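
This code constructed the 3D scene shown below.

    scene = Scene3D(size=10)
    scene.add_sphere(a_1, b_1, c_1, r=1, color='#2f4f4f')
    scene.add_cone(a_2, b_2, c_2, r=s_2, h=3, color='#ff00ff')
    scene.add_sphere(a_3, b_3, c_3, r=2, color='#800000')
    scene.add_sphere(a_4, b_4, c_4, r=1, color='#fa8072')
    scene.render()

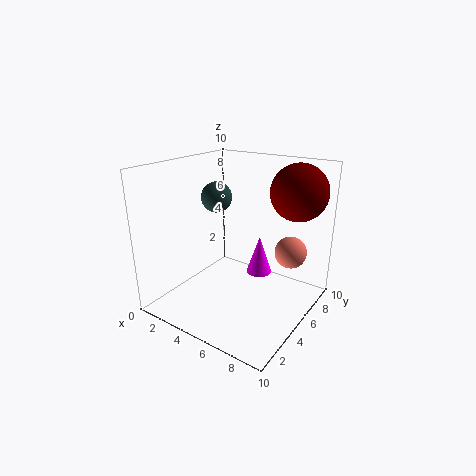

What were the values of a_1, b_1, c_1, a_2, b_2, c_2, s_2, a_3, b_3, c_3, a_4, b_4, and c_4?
a_1 = 4
b_1 = 4
c_1 = 8
a_2 = 5
b_2 = 8
c_2 = 1
s_2 = 1
a_3 = 8
b_3 = 8
c_3 = 8
a_4 = 9
b_4 = 5
c_4 = 5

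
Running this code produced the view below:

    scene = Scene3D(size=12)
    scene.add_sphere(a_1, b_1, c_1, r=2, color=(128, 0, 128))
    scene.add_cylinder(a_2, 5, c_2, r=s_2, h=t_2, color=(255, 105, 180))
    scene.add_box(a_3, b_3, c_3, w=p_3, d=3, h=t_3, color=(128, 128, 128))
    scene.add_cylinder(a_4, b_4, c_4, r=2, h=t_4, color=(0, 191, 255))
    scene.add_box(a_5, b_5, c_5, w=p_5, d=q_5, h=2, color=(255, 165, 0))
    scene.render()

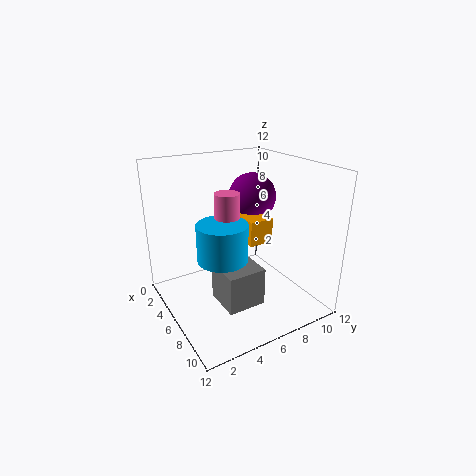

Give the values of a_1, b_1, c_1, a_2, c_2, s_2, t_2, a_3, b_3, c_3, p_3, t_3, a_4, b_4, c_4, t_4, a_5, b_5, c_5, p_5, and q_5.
a_1 = 5; b_1 = 8; c_1 = 9; a_2 = 6; c_2 = 5; s_2 = 1; t_2 = 5; a_3 = 7; b_3 = 3; c_3 = 2; p_3 = 3; t_3 = 3; a_4 = 7; b_4 = 4; c_4 = 5; t_4 = 3; a_5 = 5; b_5 = 6; c_5 = 6; p_5 = 3; q_5 = 2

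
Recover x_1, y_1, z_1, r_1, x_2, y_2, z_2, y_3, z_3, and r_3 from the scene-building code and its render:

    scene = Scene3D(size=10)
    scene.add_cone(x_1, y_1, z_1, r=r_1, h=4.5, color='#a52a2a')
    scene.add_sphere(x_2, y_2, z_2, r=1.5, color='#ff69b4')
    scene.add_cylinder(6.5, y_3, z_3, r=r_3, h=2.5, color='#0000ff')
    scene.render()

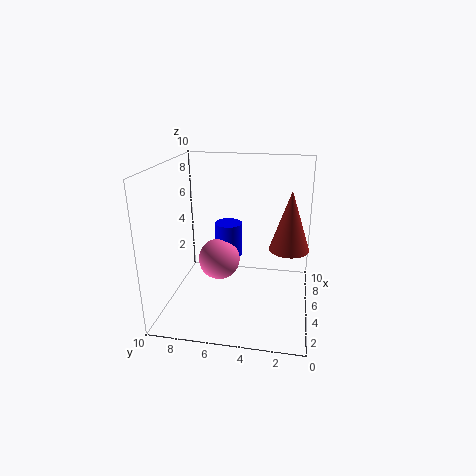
x_1 = 7
y_1 = 1.5
z_1 = 3.5
r_1 = 1.5
x_2 = 5.5
y_2 = 6.5
z_2 = 3
y_3 = 6
z_3 = 3
r_3 = 1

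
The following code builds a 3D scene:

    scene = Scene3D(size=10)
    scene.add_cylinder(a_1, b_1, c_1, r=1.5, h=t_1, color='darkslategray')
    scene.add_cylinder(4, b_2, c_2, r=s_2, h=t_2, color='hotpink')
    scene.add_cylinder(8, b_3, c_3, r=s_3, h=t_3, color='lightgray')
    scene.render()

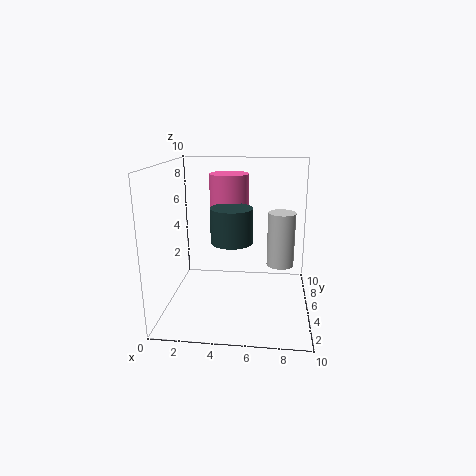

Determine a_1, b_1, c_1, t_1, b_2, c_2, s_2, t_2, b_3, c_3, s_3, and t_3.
a_1 = 4.5
b_1 = 5.5
c_1 = 4.5
t_1 = 2.5
b_2 = 8
c_2 = 6.5
s_2 = 1.5
t_2 = 2.5
b_3 = 6.5
c_3 = 2.5
s_3 = 1
t_3 = 4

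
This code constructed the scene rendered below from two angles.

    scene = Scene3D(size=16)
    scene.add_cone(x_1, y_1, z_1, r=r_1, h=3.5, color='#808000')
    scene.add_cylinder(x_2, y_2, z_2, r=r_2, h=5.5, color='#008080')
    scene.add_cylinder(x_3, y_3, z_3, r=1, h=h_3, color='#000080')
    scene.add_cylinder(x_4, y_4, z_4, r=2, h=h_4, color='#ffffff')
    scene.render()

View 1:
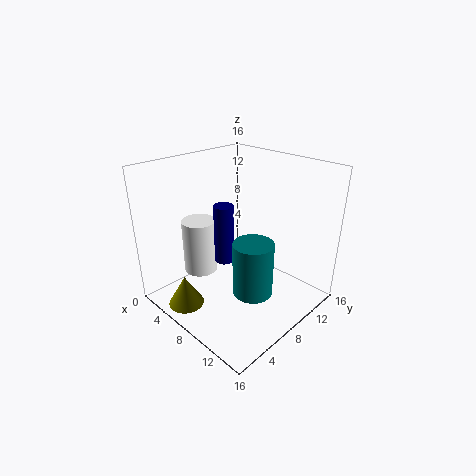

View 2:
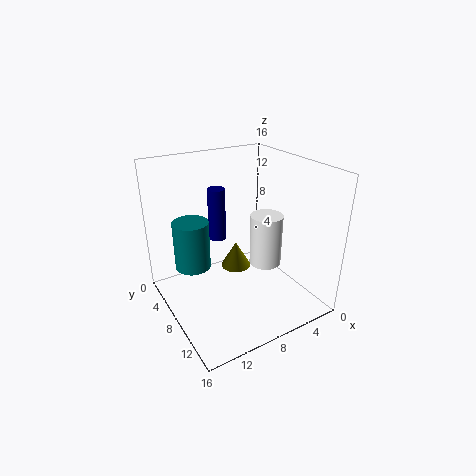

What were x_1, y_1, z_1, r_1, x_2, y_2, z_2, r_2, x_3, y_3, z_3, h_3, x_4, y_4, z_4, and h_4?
x_1 = 5, y_1 = 2.5, z_1 = 0.5, r_1 = 2, x_2 = 12.5, y_2 = 5.5, z_2 = 4.5, r_2 = 2, x_3 = 9, y_3 = 5, z_3 = 7, h_3 = 6, x_4 = 3, y_4 = 6.5, z_4 = 2.5, h_4 = 6.5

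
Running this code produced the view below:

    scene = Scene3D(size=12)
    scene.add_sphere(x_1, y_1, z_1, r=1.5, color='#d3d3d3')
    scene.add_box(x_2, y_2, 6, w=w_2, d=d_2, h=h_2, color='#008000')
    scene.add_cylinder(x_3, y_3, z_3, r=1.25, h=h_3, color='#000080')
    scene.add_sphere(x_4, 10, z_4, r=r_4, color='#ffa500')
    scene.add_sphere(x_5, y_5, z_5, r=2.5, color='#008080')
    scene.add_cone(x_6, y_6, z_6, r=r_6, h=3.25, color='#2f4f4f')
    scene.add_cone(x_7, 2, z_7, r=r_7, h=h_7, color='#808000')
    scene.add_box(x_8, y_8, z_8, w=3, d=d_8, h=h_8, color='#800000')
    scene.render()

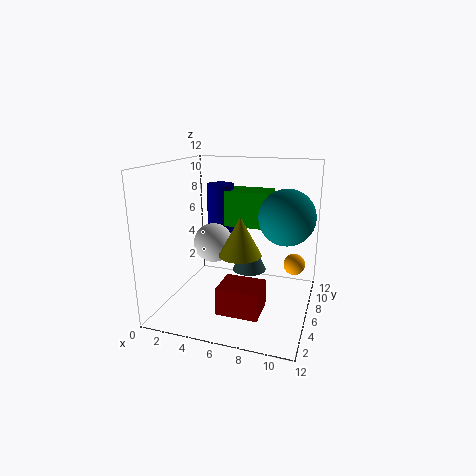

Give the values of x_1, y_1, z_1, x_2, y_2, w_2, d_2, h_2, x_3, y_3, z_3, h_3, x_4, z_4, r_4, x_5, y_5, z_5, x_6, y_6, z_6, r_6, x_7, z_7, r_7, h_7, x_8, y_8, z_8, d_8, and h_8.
x_1 = 4.75; y_1 = 3.75; z_1 = 6.25; x_2 = 3.75; y_2 = 8.75; w_2 = 4; d_2 = 3; h_2 = 3.25; x_3 = 3; y_3 = 9.75; z_3 = 4.5; h_3 = 5.25; x_4 = 10.25; z_4 = 2.5; r_4 = 1; x_5 = 9.5; y_5 = 9; z_5 = 7.25; x_6 = 6.5; y_6 = 7.75; z_6 = 2.5; r_6 = 1.5; x_7 = 7.5; z_7 = 6.25; r_7 = 1.5; h_7 = 2.75; x_8 = 6.25; y_8 = 0.25; z_8 = 2.25; d_8 = 2.5; h_8 = 2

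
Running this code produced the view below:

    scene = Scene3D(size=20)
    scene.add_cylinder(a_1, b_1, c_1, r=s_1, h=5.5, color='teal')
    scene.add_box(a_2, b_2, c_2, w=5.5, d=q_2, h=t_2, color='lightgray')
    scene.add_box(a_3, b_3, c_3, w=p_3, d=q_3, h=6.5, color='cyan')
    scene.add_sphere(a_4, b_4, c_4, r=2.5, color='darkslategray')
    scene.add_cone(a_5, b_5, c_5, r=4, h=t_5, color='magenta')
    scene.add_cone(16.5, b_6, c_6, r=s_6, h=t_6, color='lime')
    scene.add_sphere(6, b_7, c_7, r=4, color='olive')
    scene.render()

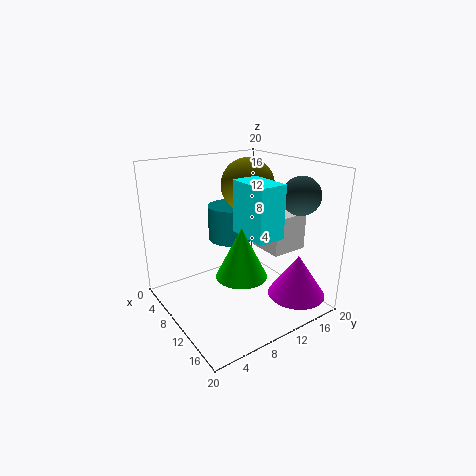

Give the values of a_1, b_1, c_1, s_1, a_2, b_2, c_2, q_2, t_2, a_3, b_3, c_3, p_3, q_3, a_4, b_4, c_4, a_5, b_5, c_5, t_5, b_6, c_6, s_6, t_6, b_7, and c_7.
a_1 = 3.5; b_1 = 13; c_1 = 7; s_1 = 3.5; a_2 = 7.5; b_2 = 14.5; c_2 = 7; q_2 = 5.5; t_2 = 5.5; a_3 = 12.5; b_3 = 7.5; c_3 = 12.5; p_3 = 5.5; q_3 = 3.5; a_4 = 16; b_4 = 15.5; c_4 = 16.5; a_5 = 16; b_5 = 16; c_5 = 2; t_5 = 6; b_6 = 6; c_6 = 8.5; s_6 = 3; t_6 = 6; b_7 = 14.5; c_7 = 16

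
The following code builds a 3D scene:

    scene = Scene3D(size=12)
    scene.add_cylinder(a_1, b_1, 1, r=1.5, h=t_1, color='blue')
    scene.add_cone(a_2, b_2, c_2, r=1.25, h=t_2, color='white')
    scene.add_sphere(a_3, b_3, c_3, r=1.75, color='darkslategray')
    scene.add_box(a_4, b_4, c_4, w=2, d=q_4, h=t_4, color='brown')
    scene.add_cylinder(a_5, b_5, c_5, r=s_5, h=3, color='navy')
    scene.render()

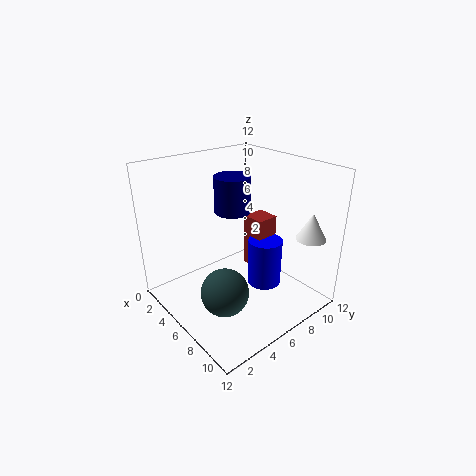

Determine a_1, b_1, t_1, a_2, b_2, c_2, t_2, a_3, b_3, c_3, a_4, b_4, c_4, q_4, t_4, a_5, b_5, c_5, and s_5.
a_1 = 6.75; b_1 = 8.5; t_1 = 4.25; a_2 = 10; b_2 = 10.5; c_2 = 6; t_2 = 2.25; a_3 = 9; b_3 = 2.25; c_3 = 4; a_4 = 4.5; b_4 = 8; c_4 = 2.25; q_4 = 2; t_4 = 4.75; a_5 = 5; b_5 = 6.25; c_5 = 8; s_5 = 1.5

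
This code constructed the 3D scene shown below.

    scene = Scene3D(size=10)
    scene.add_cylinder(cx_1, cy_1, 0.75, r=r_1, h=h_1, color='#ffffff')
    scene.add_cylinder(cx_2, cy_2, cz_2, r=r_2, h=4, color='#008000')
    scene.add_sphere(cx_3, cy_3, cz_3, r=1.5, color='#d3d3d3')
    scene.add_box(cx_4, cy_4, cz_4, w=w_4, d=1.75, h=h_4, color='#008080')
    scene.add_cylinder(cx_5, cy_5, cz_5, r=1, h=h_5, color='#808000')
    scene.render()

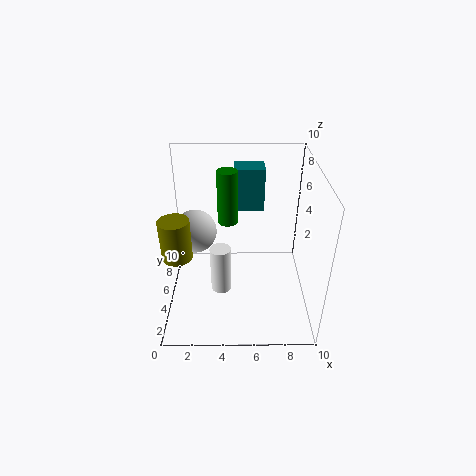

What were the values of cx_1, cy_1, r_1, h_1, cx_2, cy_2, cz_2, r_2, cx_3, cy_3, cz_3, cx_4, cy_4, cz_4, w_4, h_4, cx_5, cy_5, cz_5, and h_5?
cx_1 = 3.75
cy_1 = 4.75
r_1 = 0.75
h_1 = 3.5
cx_2 = 4.25
cy_2 = 7.25
cz_2 = 5
r_2 = 0.75
cx_3 = 2
cy_3 = 5.5
cz_3 = 5.25
cx_4 = 4.75
cy_4 = 8
cz_4 = 5.5
w_4 = 2.25
h_4 = 3.25
cx_5 = 1
cy_5 = 3.5
cz_5 = 4.5
h_5 = 2.75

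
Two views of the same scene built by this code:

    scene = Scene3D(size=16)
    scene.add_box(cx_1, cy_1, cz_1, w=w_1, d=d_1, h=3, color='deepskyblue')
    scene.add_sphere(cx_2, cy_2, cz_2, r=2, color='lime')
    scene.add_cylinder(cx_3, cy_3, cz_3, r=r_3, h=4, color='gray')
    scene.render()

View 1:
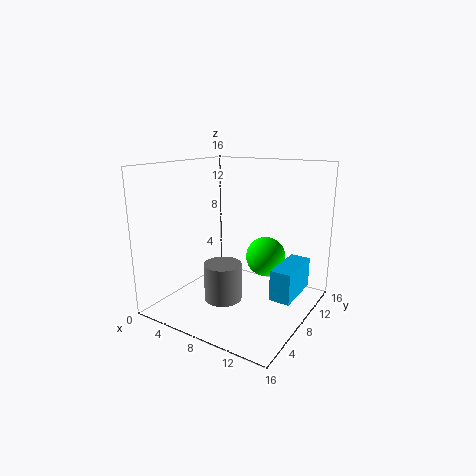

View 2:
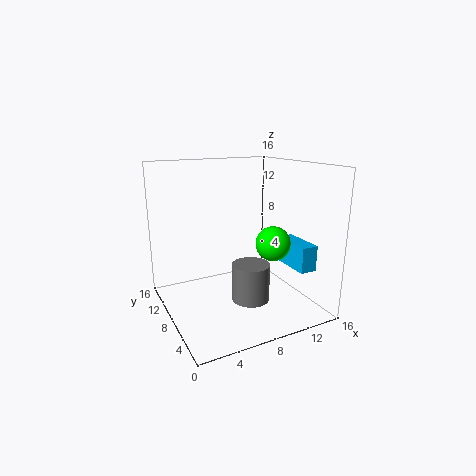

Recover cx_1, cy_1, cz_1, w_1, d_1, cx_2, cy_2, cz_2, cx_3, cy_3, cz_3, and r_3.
cx_1 = 14; cy_1 = 4; cz_1 = 4; w_1 = 2; d_1 = 5; cx_2 = 12; cy_2 = 7; cz_2 = 7; cx_3 = 8; cy_3 = 5; cz_3 = 2; r_3 = 2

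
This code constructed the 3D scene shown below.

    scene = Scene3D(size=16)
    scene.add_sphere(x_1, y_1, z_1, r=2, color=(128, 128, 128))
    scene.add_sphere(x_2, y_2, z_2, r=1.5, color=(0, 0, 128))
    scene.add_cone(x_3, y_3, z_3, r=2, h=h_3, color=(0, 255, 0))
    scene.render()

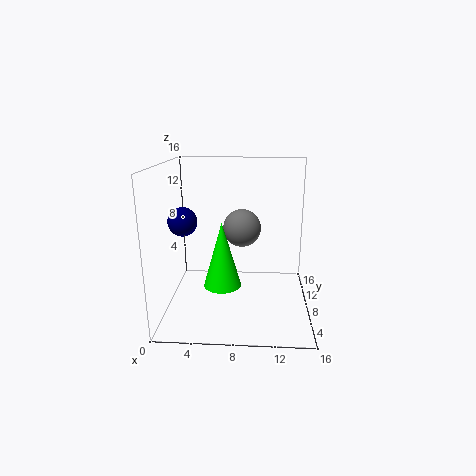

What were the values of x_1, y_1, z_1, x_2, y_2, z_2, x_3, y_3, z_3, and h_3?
x_1 = 8.5, y_1 = 7, z_1 = 9.5, x_2 = 2.5, y_2 = 5.5, z_2 = 10.5, x_3 = 6.5, y_3 = 5.5, z_3 = 3.5, h_3 = 7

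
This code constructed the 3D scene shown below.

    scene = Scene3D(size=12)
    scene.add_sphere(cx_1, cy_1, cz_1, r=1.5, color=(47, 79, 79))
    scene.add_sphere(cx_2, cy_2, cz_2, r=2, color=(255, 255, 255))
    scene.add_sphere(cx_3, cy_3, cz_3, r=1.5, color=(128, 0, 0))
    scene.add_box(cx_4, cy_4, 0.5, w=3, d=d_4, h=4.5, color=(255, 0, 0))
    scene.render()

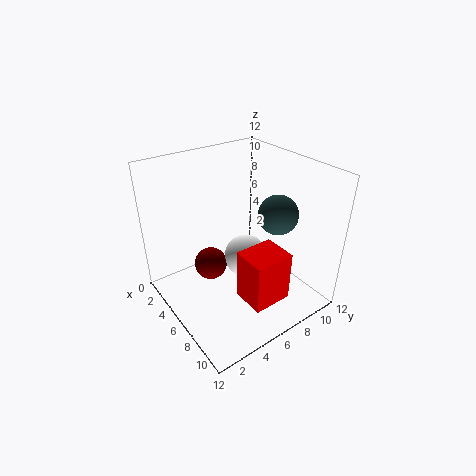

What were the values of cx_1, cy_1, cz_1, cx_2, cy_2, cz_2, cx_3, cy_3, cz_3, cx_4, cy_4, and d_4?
cx_1 = 9; cy_1 = 7.5; cz_1 = 9; cx_2 = 4.5; cy_2 = 8; cz_2 = 2.5; cx_3 = 3; cy_3 = 5; cz_3 = 2; cx_4 = 6.5; cy_4 = 5.5; d_4 = 3.5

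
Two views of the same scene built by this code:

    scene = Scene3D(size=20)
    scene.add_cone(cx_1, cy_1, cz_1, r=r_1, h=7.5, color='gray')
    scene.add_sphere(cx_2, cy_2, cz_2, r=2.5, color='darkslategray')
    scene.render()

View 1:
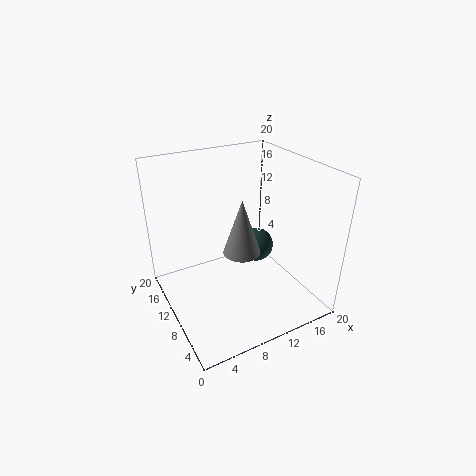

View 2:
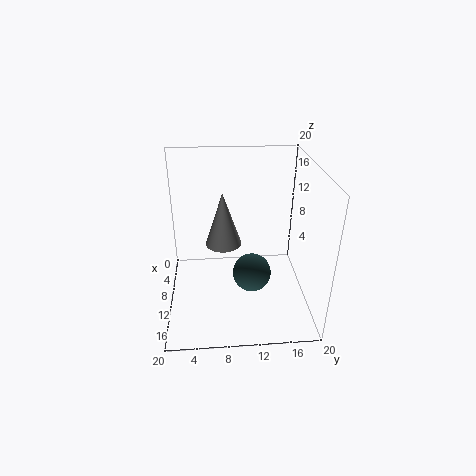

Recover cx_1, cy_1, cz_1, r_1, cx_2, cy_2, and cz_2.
cx_1 = 9.5
cy_1 = 8
cz_1 = 9
r_1 = 2.5
cx_2 = 14
cy_2 = 11.5
cz_2 = 7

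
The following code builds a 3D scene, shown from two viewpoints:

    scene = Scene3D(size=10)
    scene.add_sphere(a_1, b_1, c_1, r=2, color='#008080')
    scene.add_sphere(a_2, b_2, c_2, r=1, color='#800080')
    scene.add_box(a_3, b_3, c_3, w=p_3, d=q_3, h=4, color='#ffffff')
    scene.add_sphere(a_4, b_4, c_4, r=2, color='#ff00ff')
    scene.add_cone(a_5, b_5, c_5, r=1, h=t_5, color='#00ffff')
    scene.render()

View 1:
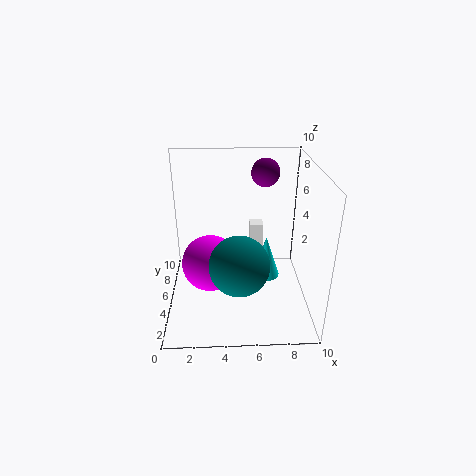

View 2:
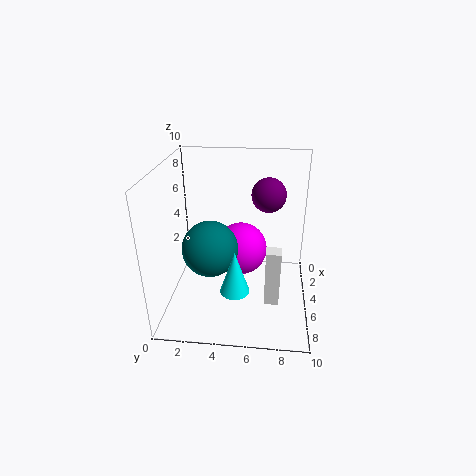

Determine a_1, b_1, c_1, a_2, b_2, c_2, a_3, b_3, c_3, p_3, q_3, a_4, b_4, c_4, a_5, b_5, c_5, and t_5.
a_1 = 5; b_1 = 3; c_1 = 4; a_2 = 7; b_2 = 7; c_2 = 9; a_3 = 6; b_3 = 7; c_3 = 1; p_3 = 1; q_3 = 1; a_4 = 3; b_4 = 5; c_4 = 3; a_5 = 7; b_5 = 5; c_5 = 2; t_5 = 3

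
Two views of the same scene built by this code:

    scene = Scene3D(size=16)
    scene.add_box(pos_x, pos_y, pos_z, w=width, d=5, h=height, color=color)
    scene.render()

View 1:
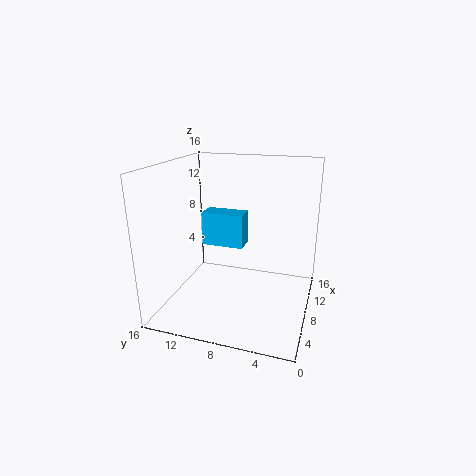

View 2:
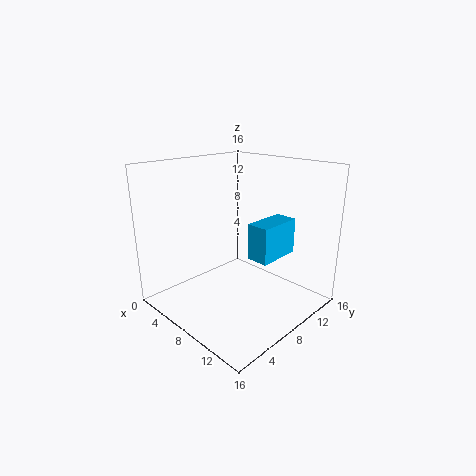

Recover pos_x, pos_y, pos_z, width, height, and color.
pos_x = 9.5; pos_y = 8; pos_z = 6; width = 2.5; height = 4; color = 'deepskyblue'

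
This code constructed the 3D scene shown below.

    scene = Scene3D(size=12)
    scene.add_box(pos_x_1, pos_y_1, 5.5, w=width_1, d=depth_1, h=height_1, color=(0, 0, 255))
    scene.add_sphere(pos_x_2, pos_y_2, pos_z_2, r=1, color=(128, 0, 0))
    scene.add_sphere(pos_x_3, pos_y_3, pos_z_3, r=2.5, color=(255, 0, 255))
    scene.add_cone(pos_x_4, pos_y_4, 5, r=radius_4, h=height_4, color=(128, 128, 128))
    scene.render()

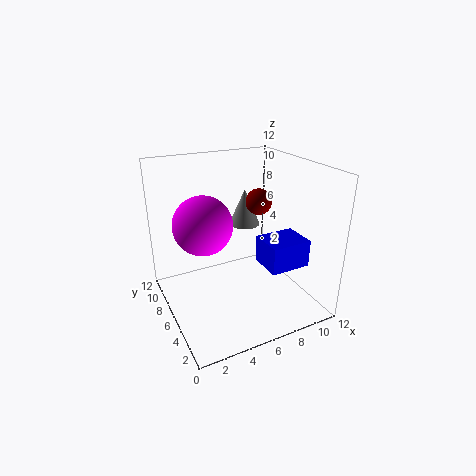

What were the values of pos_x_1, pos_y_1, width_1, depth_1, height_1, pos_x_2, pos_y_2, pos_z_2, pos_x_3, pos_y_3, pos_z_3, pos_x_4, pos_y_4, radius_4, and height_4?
pos_x_1 = 6; pos_y_1 = 0.5; width_1 = 3; depth_1 = 2.5; height_1 = 2; pos_x_2 = 7; pos_y_2 = 4.5; pos_z_2 = 9.5; pos_x_3 = 3.5; pos_y_3 = 7.5; pos_z_3 = 7; pos_x_4 = 9; pos_y_4 = 10.5; radius_4 = 1.5; height_4 = 3.5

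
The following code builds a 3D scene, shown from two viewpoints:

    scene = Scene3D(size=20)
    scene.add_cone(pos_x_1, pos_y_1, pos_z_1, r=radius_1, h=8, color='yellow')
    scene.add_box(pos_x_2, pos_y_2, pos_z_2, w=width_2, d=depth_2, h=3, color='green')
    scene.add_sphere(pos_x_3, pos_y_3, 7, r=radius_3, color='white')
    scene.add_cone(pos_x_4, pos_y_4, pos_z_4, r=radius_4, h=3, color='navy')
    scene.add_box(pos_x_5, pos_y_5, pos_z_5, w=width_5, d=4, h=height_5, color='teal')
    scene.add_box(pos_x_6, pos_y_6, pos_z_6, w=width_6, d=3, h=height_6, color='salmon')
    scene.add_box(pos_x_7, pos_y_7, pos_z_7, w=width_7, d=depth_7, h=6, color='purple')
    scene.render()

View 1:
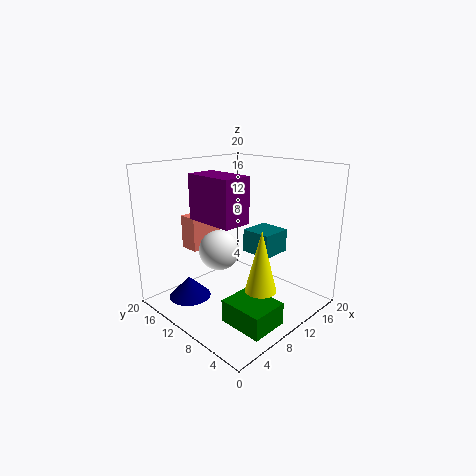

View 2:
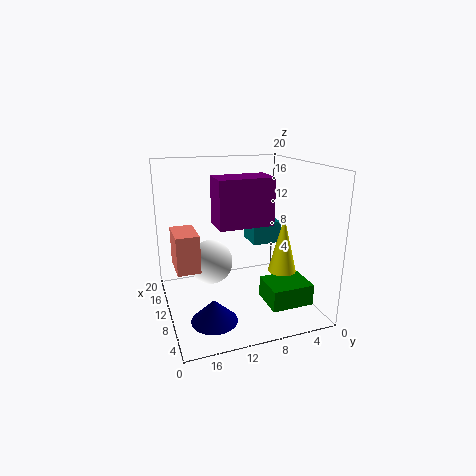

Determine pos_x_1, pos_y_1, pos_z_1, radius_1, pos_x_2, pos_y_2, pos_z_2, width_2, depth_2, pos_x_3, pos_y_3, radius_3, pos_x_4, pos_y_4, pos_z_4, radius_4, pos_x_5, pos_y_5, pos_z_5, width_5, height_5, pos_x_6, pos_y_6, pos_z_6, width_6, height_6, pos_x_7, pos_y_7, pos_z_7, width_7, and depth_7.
pos_x_1 = 8; pos_y_1 = 4; pos_z_1 = 5; radius_1 = 2; pos_x_2 = 4; pos_y_2 = 1; pos_z_2 = 1; width_2 = 5; depth_2 = 6; pos_x_3 = 10; pos_y_3 = 14; radius_3 = 3; pos_x_4 = 5; pos_y_4 = 15; pos_z_4 = 1; radius_4 = 3; pos_x_5 = 9; pos_y_5 = 4; pos_z_5 = 9; width_5 = 4; height_5 = 3; pos_x_6 = 7; pos_y_6 = 16; pos_z_6 = 7; width_6 = 5; height_6 = 5; pos_x_7 = 5; pos_y_7 = 7; pos_z_7 = 13; width_7 = 4; depth_7 = 7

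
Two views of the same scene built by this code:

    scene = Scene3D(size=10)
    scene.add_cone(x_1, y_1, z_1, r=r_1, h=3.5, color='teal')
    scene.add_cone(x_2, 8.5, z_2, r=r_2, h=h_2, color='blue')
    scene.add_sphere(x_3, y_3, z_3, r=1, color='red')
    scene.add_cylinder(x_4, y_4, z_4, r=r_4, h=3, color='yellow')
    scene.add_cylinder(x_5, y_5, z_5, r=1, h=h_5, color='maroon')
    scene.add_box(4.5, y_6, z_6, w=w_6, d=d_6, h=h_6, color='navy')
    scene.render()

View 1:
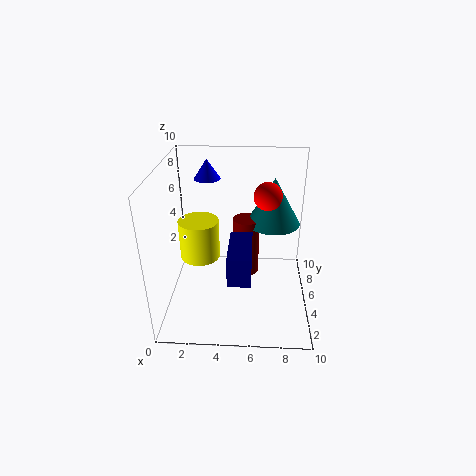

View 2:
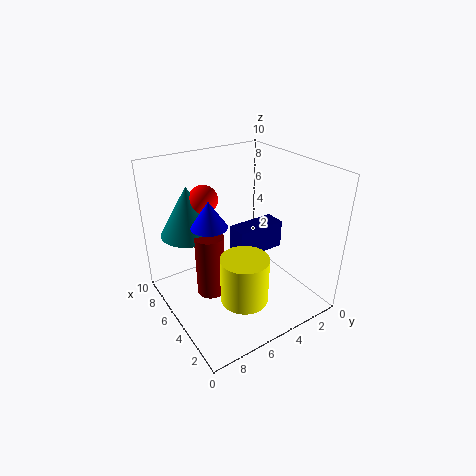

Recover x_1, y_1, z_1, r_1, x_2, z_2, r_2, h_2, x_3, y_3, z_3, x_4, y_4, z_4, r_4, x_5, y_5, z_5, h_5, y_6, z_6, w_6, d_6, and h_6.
x_1 = 7.5; y_1 = 7.5; z_1 = 5; r_1 = 2; x_2 = 2.5; z_2 = 8; r_2 = 1; h_2 = 1.5; x_3 = 7; y_3 = 6.5; z_3 = 7.5; x_4 = 2; y_4 = 6.5; z_4 = 2.5; r_4 = 1.5; x_5 = 5.5; y_5 = 7; z_5 = 1; h_5 = 4.5; y_6 = 1.5; z_6 = 3.5; w_6 = 1.5; d_6 = 3.5; h_6 = 2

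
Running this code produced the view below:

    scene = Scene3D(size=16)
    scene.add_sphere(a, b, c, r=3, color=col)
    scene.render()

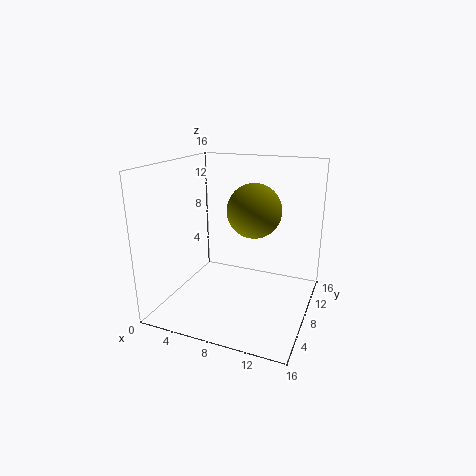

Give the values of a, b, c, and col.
a = 9.5; b = 9; c = 11; col = 'olive'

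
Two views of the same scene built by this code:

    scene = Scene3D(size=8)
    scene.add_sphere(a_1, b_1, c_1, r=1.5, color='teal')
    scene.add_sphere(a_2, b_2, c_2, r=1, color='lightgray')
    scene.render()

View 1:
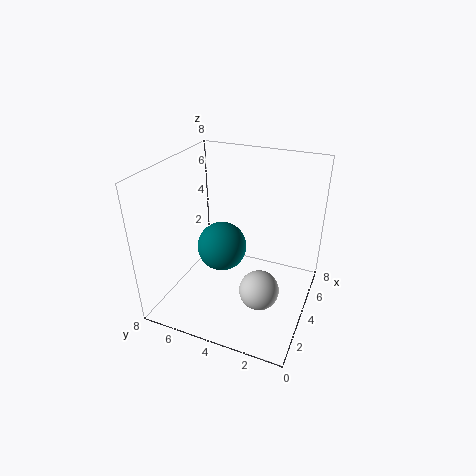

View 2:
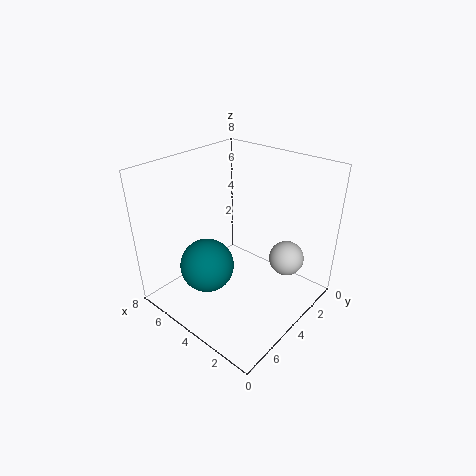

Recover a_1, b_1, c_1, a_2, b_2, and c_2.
a_1 = 5
b_1 = 5.5
c_1 = 2.5
a_2 = 2
b_2 = 2
c_2 = 2.5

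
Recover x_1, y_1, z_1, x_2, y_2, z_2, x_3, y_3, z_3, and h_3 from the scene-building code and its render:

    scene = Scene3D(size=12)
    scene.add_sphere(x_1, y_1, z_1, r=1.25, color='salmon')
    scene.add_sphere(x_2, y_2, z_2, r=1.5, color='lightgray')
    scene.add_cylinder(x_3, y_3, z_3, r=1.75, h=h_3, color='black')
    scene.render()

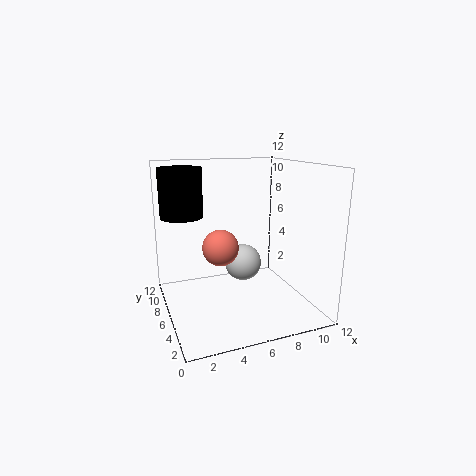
x_1 = 3.25
y_1 = 2.25
z_1 = 6.75
x_2 = 6.25
y_2 = 5.5
z_2 = 4
x_3 = 1.75
y_3 = 7.75
z_3 = 7.75
h_3 = 4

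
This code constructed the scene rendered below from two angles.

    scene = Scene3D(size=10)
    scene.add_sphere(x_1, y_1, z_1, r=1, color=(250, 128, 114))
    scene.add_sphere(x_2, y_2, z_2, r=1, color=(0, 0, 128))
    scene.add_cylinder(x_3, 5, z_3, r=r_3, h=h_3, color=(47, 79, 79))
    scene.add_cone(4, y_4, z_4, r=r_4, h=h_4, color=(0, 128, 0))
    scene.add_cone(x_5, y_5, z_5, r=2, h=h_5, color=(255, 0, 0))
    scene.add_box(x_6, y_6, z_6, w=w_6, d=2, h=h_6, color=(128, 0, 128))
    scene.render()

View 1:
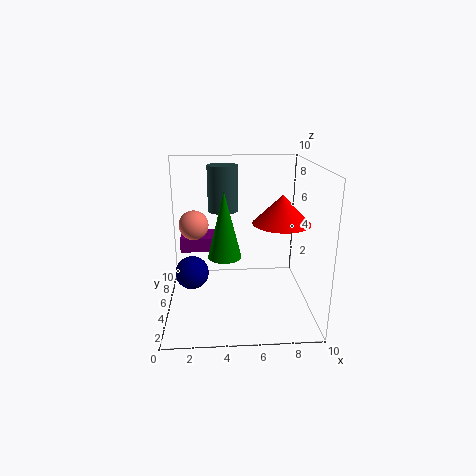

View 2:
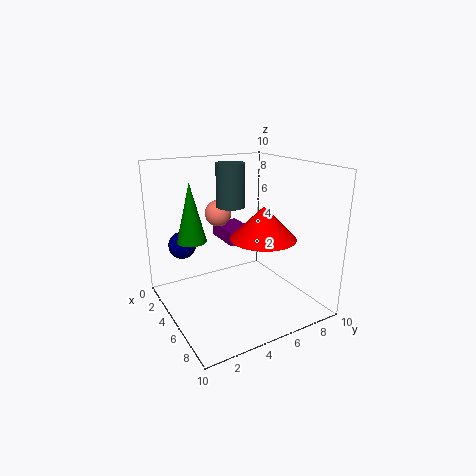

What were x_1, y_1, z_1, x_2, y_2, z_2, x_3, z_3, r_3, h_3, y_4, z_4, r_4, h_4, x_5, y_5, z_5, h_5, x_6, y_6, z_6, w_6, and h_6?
x_1 = 2, y_1 = 5, z_1 = 6, x_2 = 2, y_2 = 2, z_2 = 4, x_3 = 4, z_3 = 7, r_3 = 1, h_3 = 3, y_4 = 2, z_4 = 5, r_4 = 1, h_4 = 4, x_5 = 8, y_5 = 5, z_5 = 6, h_5 = 2, x_6 = 1, y_6 = 5, z_6 = 4, w_6 = 3, h_6 = 1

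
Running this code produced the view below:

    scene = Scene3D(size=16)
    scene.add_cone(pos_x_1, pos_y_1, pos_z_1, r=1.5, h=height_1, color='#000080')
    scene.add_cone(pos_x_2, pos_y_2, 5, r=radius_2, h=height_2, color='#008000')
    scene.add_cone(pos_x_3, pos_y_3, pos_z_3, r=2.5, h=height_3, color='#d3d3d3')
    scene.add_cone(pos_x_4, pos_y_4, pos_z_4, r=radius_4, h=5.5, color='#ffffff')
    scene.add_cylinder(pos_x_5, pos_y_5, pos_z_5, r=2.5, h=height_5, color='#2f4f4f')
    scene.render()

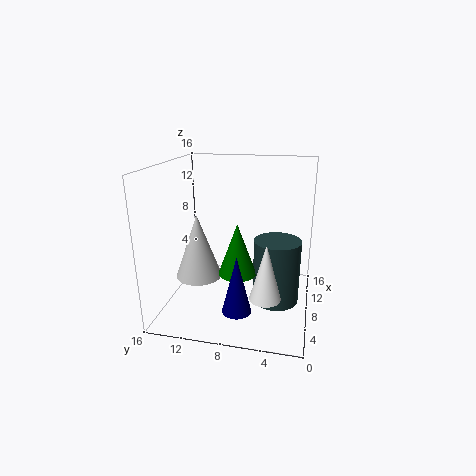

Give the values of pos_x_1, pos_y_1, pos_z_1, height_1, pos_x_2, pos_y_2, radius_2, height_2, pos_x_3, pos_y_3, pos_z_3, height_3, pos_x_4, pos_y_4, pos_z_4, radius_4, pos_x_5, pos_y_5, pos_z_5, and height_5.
pos_x_1 = 3
pos_y_1 = 7
pos_z_1 = 2
height_1 = 6
pos_x_2 = 5.5
pos_y_2 = 7.5
radius_2 = 2
height_2 = 5.5
pos_x_3 = 6
pos_y_3 = 12
pos_z_3 = 4
height_3 = 7
pos_x_4 = 2
pos_y_4 = 4
pos_z_4 = 4.5
radius_4 = 1.5
pos_x_5 = 7
pos_y_5 = 3.5
pos_z_5 = 1.5
height_5 = 7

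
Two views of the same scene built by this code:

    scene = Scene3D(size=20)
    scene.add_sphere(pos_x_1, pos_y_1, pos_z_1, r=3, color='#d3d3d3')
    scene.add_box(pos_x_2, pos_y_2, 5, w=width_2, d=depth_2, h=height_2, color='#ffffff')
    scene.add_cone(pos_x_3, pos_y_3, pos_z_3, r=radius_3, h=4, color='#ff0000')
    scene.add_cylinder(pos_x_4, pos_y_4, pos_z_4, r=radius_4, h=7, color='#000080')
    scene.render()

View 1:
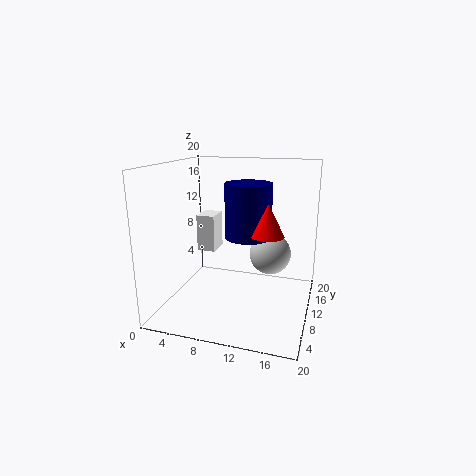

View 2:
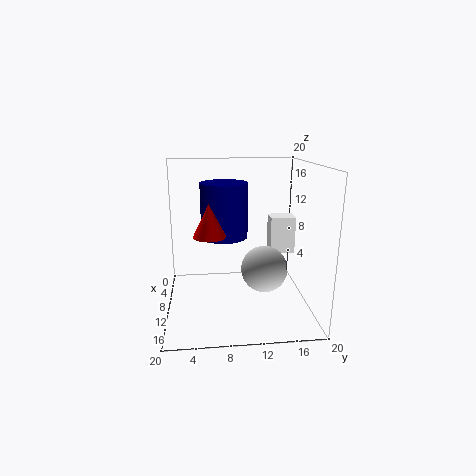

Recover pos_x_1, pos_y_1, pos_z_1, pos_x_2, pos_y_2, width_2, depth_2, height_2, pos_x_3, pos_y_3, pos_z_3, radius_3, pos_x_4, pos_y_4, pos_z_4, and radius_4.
pos_x_1 = 14
pos_y_1 = 13
pos_z_1 = 7
pos_x_2 = 1
pos_y_2 = 16
width_2 = 3
depth_2 = 4
height_2 = 6
pos_x_3 = 15
pos_y_3 = 6
pos_z_3 = 12
radius_3 = 2
pos_x_4 = 12
pos_y_4 = 8
pos_z_4 = 11
radius_4 = 3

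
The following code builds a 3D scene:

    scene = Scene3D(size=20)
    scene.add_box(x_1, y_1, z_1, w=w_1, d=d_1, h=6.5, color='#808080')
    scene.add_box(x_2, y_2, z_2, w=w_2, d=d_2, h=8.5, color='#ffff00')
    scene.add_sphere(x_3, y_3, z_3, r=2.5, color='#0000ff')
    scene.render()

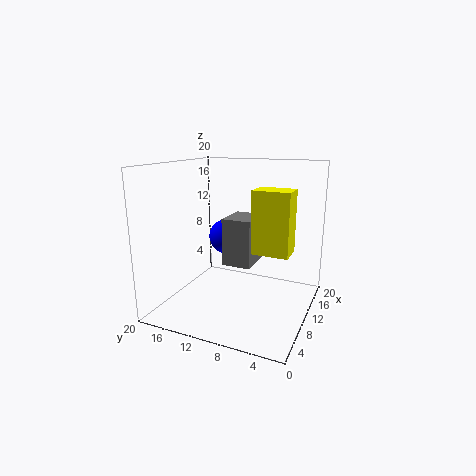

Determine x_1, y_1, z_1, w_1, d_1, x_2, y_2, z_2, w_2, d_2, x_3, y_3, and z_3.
x_1 = 8
y_1 = 7.5
z_1 = 6.5
w_1 = 5
d_1 = 4
x_2 = 8.5
y_2 = 2.5
z_2 = 8.5
w_2 = 3.5
d_2 = 5
x_3 = 11.5
y_3 = 12.5
z_3 = 9.5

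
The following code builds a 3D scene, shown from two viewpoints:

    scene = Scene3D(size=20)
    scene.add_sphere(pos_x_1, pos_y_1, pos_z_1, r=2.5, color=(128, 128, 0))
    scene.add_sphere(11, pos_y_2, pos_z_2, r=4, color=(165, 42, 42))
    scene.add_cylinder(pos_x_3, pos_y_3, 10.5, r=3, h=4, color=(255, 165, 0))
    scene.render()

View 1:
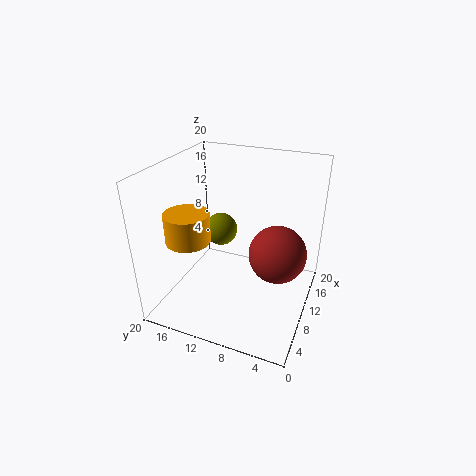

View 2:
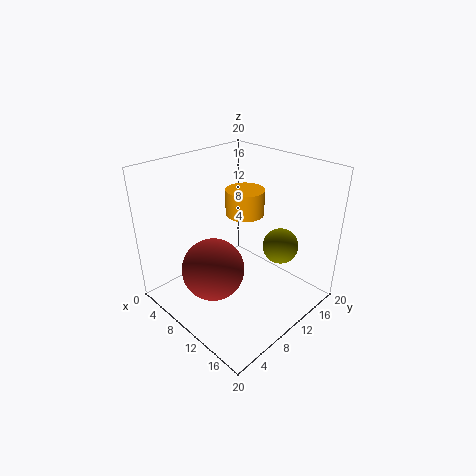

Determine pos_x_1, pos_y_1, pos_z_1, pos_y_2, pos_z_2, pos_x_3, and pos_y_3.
pos_x_1 = 14; pos_y_1 = 14.5; pos_z_1 = 8.5; pos_y_2 = 4.5; pos_z_2 = 8; pos_x_3 = 6; pos_y_3 = 15.5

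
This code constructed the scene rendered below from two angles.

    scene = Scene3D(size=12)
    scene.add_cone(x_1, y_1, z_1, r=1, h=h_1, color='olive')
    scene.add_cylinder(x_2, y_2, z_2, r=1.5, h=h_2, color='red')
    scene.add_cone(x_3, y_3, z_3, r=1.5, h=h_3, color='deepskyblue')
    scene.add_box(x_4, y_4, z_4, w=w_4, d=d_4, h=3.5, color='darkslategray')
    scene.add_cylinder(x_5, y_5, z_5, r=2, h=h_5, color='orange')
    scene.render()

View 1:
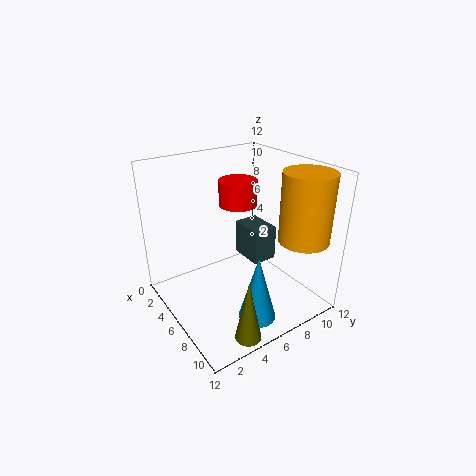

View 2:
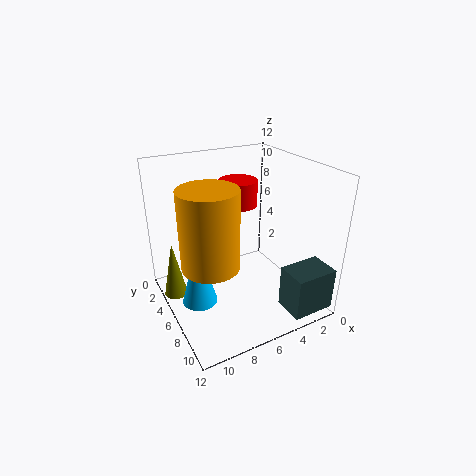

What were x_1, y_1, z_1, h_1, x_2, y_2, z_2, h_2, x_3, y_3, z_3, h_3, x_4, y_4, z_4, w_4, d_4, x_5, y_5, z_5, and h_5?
x_1 = 11
y_1 = 3.5
z_1 = 0.5
h_1 = 5
x_2 = 6
y_2 = 6
z_2 = 9
h_2 = 2
x_3 = 9.5
y_3 = 5.5
z_3 = 0.5
h_3 = 5.5
x_4 = 0.5
y_4 = 9.5
z_4 = 1
w_4 = 3.5
d_4 = 2.5
x_5 = 10
y_5 = 9.5
z_5 = 6.5
h_5 = 5.5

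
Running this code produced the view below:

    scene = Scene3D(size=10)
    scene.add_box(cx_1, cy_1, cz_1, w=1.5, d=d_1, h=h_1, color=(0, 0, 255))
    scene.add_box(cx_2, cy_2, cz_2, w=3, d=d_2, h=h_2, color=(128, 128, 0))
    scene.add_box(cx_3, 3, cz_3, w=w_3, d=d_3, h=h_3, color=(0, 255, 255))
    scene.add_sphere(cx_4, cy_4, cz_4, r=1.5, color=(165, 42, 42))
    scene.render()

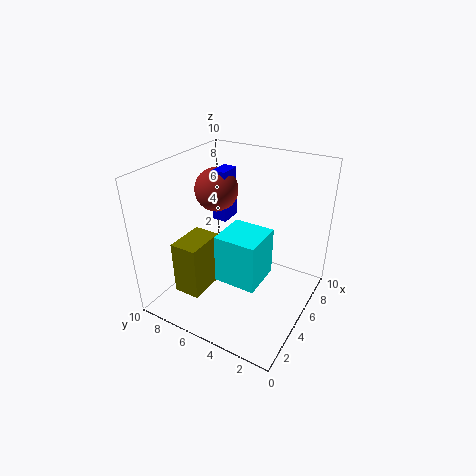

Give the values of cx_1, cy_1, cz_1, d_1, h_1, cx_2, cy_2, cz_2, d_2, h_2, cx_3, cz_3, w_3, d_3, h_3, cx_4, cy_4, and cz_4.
cx_1 = 5, cy_1 = 6, cz_1 = 6, d_1 = 1, h_1 = 3.5, cx_2 = 2.5, cy_2 = 7, cz_2 = 0.5, d_2 = 2, h_2 = 4, cx_3 = 3.5, cz_3 = 2, w_3 = 3, d_3 = 3, h_3 = 3.5, cx_4 = 5.5, cy_4 = 7, cz_4 = 8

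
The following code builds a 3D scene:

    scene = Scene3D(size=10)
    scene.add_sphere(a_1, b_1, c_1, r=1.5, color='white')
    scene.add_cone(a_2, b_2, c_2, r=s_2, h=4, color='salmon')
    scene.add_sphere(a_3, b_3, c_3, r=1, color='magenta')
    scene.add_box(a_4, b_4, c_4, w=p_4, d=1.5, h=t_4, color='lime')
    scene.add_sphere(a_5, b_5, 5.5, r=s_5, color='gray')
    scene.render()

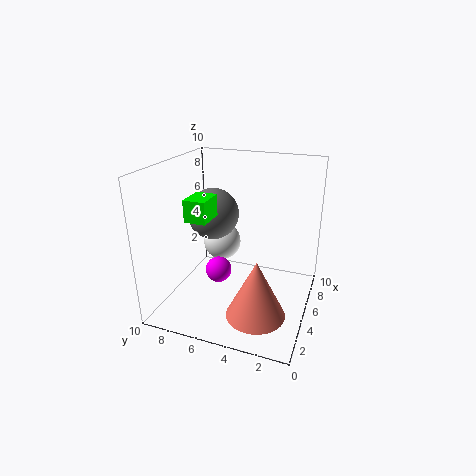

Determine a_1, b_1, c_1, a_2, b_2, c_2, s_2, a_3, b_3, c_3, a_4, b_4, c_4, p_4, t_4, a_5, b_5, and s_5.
a_1 = 8
b_1 = 7.5
c_1 = 3
a_2 = 3
b_2 = 3
c_2 = 0.5
s_2 = 2
a_3 = 6
b_3 = 7
c_3 = 1.5
a_4 = 3
b_4 = 6.5
c_4 = 6.5
p_4 = 2
t_4 = 1.5
a_5 = 7.5
b_5 = 8
s_5 = 2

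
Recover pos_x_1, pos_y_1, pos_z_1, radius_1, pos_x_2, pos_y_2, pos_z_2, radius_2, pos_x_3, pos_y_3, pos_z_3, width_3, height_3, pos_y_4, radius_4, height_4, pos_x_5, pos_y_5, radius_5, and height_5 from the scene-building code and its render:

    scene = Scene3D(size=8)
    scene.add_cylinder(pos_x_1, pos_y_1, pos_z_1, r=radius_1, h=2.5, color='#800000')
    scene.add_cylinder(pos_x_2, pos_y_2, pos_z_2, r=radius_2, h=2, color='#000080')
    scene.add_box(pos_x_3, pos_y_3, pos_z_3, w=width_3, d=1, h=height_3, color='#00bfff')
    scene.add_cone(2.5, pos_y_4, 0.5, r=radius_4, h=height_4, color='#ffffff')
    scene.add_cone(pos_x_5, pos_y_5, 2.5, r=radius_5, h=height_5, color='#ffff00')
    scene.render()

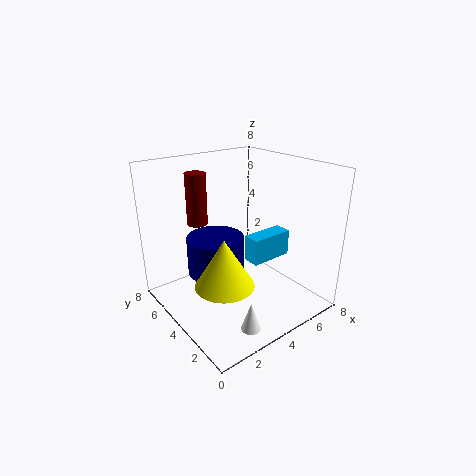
pos_x_1 = 1.5
pos_y_1 = 4
pos_z_1 = 5.5
radius_1 = 0.5
pos_x_2 = 2.5
pos_y_2 = 4
pos_z_2 = 2.5
radius_2 = 1.5
pos_x_3 = 4.5
pos_y_3 = 3
pos_z_3 = 2.5
width_3 = 2.5
height_3 = 1.5
pos_y_4 = 1
radius_4 = 0.5
height_4 = 1.5
pos_x_5 = 2
pos_y_5 = 2.5
radius_5 = 1.5
height_5 = 2.5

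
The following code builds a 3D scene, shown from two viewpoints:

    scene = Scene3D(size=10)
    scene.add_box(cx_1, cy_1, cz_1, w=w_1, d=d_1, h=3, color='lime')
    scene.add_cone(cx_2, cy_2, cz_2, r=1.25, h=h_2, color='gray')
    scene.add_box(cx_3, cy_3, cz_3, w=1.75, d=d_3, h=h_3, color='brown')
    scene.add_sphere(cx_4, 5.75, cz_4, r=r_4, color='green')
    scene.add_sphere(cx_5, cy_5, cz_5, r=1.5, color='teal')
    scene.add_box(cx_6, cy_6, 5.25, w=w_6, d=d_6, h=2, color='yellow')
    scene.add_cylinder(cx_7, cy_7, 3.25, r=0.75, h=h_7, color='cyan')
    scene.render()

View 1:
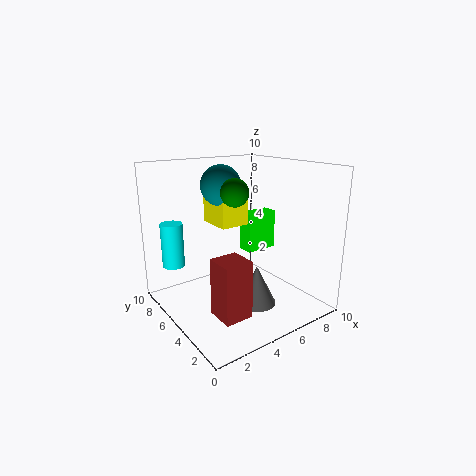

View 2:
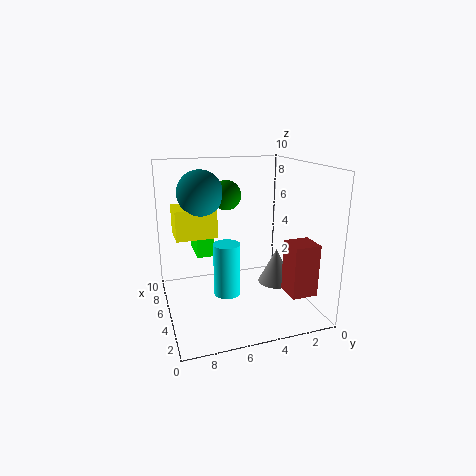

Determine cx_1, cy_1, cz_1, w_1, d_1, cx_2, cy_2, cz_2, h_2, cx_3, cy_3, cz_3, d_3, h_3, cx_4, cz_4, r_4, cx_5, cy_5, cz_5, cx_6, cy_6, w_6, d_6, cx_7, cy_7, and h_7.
cx_1 = 7; cy_1 = 6.25; cz_1 = 3; w_1 = 2.5; d_1 = 1.25; cx_2 = 4.5; cy_2 = 2.25; cz_2 = 1.5; h_2 = 2.5; cx_3 = 1.25; cy_3 = 0.75; cz_3 = 1.75; d_3 = 1.75; h_3 = 3.5; cx_4 = 5.25; cz_4 = 8; r_4 = 1; cx_5 = 5.25; cy_5 = 7.5; cz_5 = 8.25; cx_6 = 4.75; cy_6 = 6.5; w_6 = 2.25; d_6 = 2.75; cx_7 = 1; cy_7 = 7; h_7 = 3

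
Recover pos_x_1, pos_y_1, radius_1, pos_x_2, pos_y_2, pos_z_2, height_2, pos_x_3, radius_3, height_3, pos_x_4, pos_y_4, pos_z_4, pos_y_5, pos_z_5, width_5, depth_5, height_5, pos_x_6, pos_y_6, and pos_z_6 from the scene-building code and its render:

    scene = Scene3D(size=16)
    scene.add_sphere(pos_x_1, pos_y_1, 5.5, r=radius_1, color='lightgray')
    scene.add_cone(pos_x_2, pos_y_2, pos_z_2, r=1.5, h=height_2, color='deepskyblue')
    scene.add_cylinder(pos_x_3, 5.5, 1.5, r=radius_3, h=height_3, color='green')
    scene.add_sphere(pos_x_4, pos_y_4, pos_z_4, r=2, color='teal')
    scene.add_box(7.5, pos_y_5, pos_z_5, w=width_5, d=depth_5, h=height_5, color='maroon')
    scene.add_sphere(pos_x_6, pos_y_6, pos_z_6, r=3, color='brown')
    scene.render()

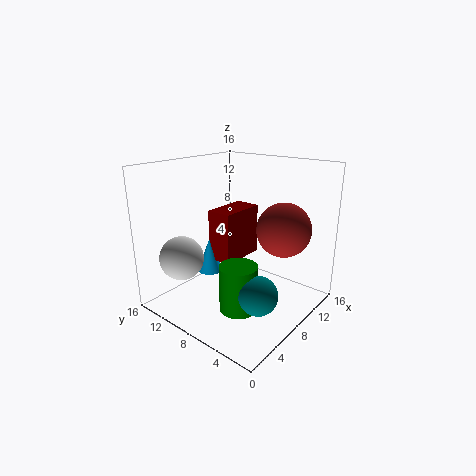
pos_x_1 = 4, pos_y_1 = 13, radius_1 = 2.5, pos_x_2 = 7.5, pos_y_2 = 12, pos_z_2 = 3, height_2 = 4, pos_x_3 = 5, radius_3 = 2, height_3 = 5, pos_x_4 = 5, pos_y_4 = 3, pos_z_4 = 4, pos_y_5 = 9, pos_z_5 = 4.5, width_5 = 5.5, depth_5 = 3, height_5 = 6, pos_x_6 = 11, pos_y_6 = 4, pos_z_6 = 9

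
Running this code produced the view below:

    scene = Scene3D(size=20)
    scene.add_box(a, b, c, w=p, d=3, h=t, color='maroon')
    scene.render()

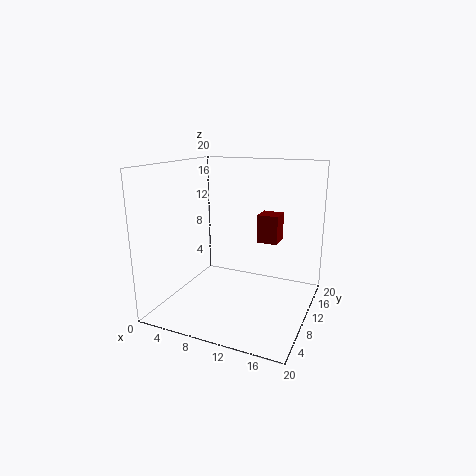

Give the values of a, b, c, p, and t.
a = 12, b = 12, c = 9, p = 3, t = 4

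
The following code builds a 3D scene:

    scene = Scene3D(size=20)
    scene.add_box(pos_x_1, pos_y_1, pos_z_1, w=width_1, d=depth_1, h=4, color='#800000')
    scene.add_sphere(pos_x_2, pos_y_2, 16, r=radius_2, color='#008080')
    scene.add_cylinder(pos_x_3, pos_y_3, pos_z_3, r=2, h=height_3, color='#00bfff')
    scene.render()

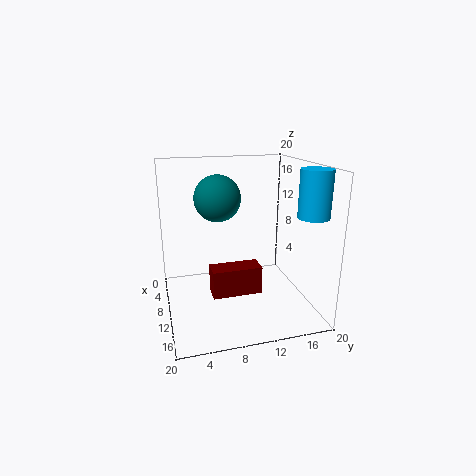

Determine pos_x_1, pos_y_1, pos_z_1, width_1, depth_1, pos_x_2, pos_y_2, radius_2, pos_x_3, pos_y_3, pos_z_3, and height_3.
pos_x_1 = 9
pos_y_1 = 6
pos_z_1 = 2
width_1 = 3
depth_1 = 7
pos_x_2 = 11
pos_y_2 = 7
radius_2 = 3
pos_x_3 = 16
pos_y_3 = 18
pos_z_3 = 14
height_3 = 6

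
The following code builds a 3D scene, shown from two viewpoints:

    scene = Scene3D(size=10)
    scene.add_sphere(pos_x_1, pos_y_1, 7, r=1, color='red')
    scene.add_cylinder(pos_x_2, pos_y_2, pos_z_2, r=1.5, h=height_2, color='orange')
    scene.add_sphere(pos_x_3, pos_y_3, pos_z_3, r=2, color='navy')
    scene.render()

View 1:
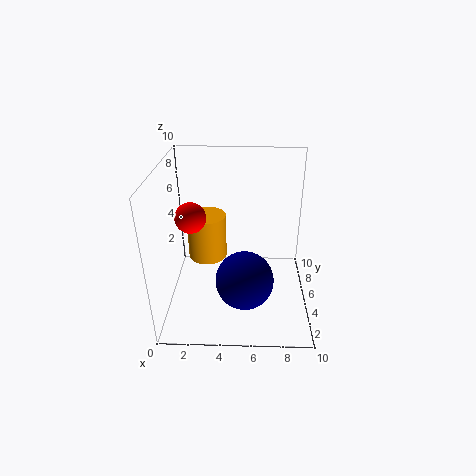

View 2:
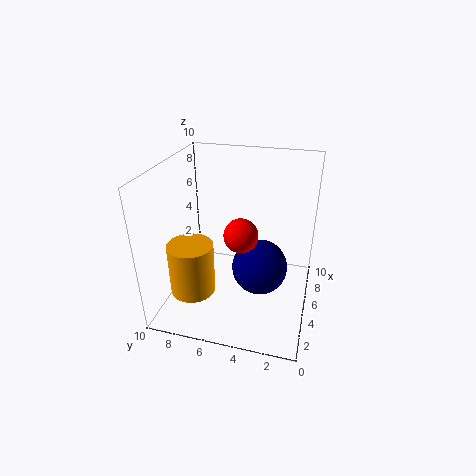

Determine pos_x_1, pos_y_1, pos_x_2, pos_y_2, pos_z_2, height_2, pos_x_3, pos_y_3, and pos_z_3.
pos_x_1 = 2; pos_y_1 = 4; pos_x_2 = 2.5; pos_y_2 = 7.5; pos_z_2 = 2; height_2 = 3.5; pos_x_3 = 5.5; pos_y_3 = 3.5; pos_z_3 = 2.5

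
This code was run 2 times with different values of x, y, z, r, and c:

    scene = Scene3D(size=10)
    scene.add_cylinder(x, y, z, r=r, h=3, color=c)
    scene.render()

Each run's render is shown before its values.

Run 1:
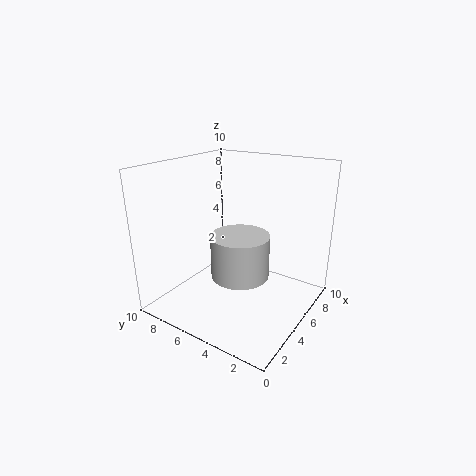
x = 4.5, y = 4.5, z = 2.5, r = 2, c = 'lightgray'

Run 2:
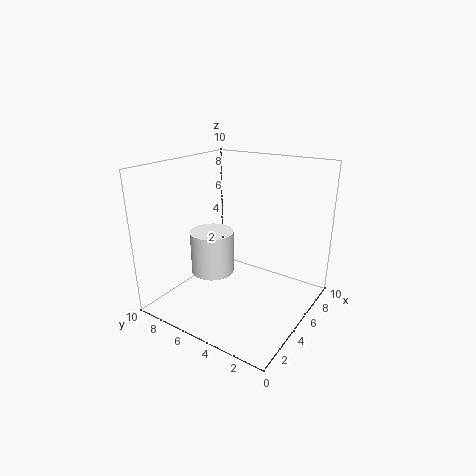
x = 4, y = 6.5, z = 2.5, r = 1.5, c = 'white'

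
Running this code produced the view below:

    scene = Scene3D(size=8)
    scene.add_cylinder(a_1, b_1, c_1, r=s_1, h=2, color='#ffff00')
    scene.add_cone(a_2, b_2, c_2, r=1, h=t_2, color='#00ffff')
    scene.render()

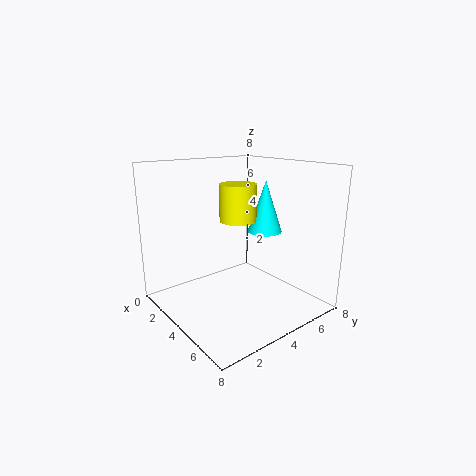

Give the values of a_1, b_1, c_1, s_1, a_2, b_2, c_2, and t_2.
a_1 = 4; b_1 = 4; c_1 = 5; s_1 = 1; a_2 = 4; b_2 = 6; c_2 = 4; t_2 = 3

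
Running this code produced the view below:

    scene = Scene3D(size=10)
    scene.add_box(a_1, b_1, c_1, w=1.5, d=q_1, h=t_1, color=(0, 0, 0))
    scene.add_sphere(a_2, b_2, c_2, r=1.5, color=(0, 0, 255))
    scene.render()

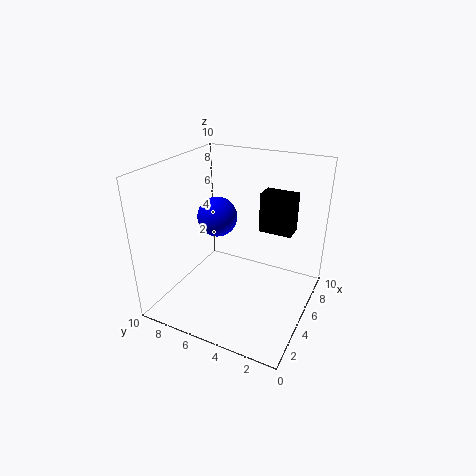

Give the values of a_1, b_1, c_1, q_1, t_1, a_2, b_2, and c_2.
a_1 = 7.5
b_1 = 2
c_1 = 4.5
q_1 = 2.5
t_1 = 3
a_2 = 6.5
b_2 = 7.5
c_2 = 5.5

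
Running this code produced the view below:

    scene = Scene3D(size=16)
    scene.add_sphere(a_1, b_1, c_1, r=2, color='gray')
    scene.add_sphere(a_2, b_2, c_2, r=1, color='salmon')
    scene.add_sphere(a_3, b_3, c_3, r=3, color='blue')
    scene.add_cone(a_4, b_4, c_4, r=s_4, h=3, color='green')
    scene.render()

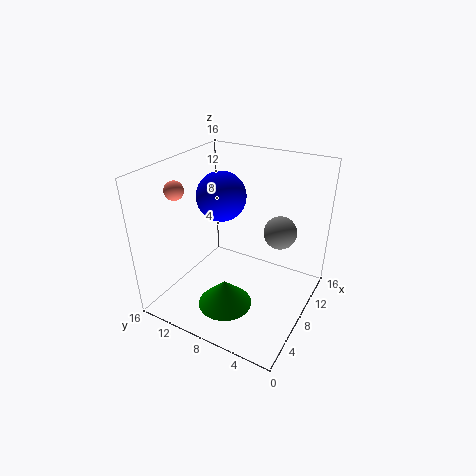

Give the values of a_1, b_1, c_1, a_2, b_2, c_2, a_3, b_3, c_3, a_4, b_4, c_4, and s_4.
a_1 = 13
b_1 = 5
c_1 = 7
a_2 = 4
b_2 = 13
c_2 = 14
a_3 = 11
b_3 = 12
c_3 = 11
a_4 = 5
b_4 = 8
c_4 = 1
s_4 = 3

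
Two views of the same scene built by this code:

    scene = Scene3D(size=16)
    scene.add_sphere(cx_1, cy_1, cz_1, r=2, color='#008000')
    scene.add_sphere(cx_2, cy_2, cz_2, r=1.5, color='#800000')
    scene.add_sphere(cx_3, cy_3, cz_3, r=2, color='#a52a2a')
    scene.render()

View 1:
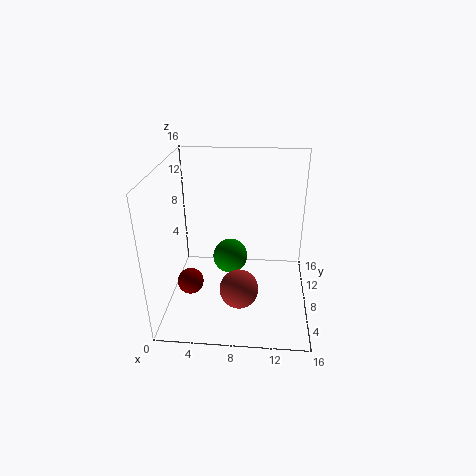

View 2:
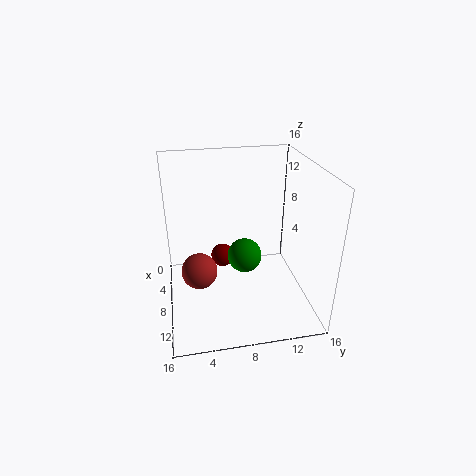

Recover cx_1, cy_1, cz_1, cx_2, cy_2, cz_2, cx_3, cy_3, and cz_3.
cx_1 = 7; cy_1 = 9; cz_1 = 5; cx_2 = 2.5; cy_2 = 7; cz_2 = 2.5; cx_3 = 8.5; cy_3 = 3.5; cz_3 = 4.5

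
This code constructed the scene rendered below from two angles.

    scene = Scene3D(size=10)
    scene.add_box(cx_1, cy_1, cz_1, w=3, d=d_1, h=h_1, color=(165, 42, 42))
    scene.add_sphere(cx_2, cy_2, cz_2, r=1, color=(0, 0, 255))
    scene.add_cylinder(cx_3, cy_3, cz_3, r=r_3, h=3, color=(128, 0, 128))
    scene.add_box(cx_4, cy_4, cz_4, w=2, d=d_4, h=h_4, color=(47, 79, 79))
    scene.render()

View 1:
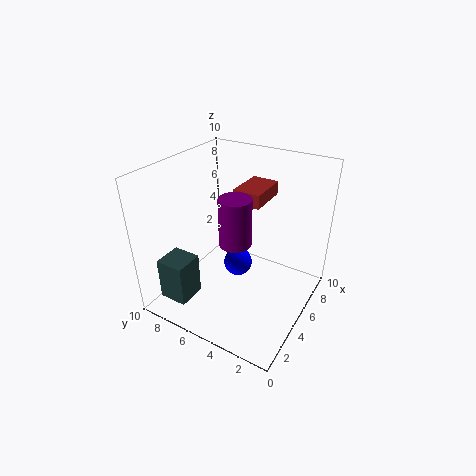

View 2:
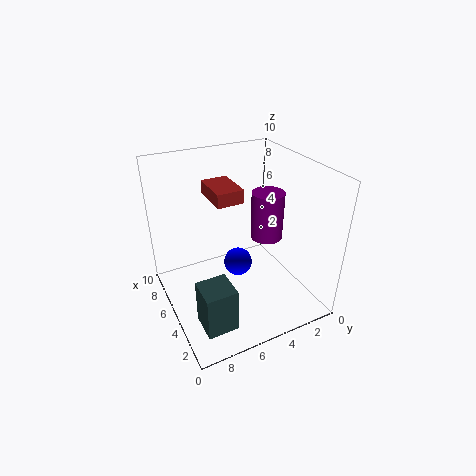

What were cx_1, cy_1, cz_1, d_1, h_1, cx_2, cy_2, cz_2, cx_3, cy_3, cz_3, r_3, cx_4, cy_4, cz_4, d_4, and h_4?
cx_1 = 6; cy_1 = 4; cz_1 = 7; d_1 = 2; h_1 = 1; cx_2 = 5; cy_2 = 5; cz_2 = 3; cx_3 = 3; cy_3 = 4; cz_3 = 6; r_3 = 1; cx_4 = 1; cy_4 = 7; cz_4 = 1; d_4 = 2; h_4 = 3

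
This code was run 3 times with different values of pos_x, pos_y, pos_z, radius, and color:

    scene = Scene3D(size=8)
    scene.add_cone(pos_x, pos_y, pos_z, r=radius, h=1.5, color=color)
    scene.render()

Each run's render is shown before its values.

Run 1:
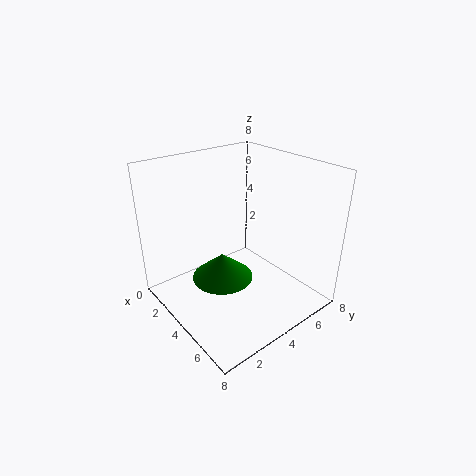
pos_x = 3.5, pos_y = 3.25, pos_z = 1.5, radius = 1.75, color = 'green'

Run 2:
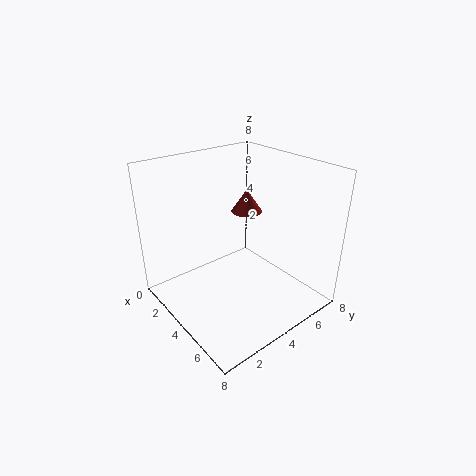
pos_x = 1.5, pos_y = 6.75, pos_z = 4, radius = 1, color = 'brown'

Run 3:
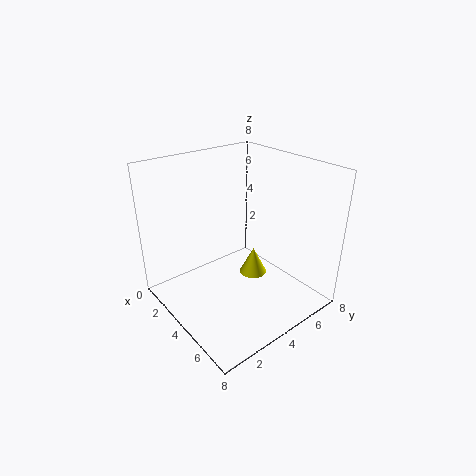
pos_x = 4.75, pos_y = 4.5, pos_z = 2, radius = 0.75, color = 'yellow'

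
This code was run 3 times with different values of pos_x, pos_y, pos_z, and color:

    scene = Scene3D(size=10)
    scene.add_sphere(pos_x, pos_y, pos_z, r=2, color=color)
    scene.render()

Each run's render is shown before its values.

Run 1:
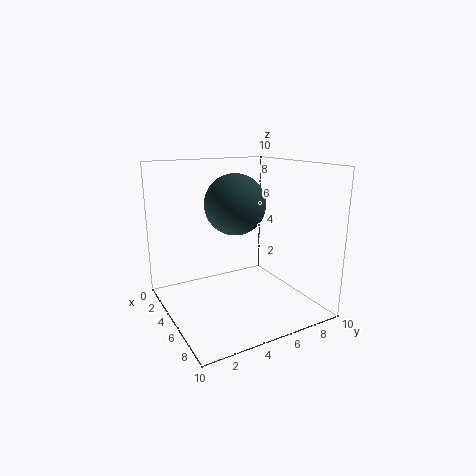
pos_x = 5.5; pos_y = 4.5; pos_z = 7.5; color = 'darkslategray'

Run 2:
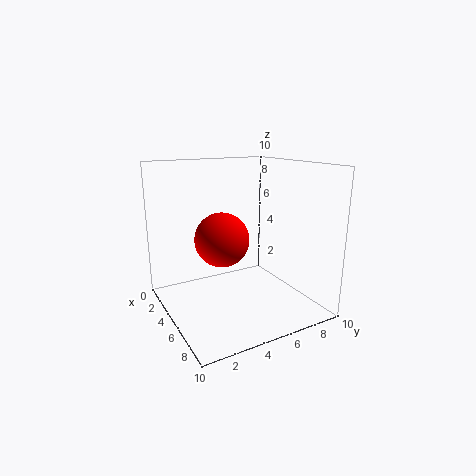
pos_x = 3.5; pos_y = 4.5; pos_z = 4.5; color = 'red'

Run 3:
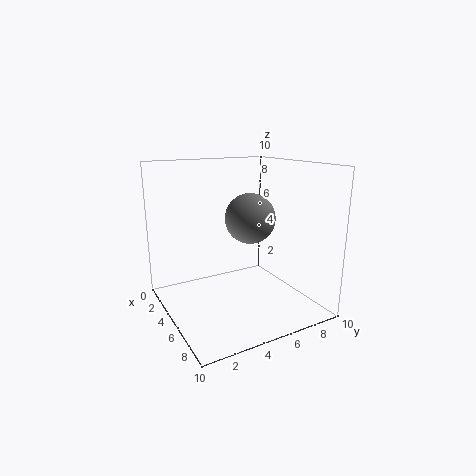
pos_x = 2.5; pos_y = 7.5; pos_z = 5.5; color = 'gray'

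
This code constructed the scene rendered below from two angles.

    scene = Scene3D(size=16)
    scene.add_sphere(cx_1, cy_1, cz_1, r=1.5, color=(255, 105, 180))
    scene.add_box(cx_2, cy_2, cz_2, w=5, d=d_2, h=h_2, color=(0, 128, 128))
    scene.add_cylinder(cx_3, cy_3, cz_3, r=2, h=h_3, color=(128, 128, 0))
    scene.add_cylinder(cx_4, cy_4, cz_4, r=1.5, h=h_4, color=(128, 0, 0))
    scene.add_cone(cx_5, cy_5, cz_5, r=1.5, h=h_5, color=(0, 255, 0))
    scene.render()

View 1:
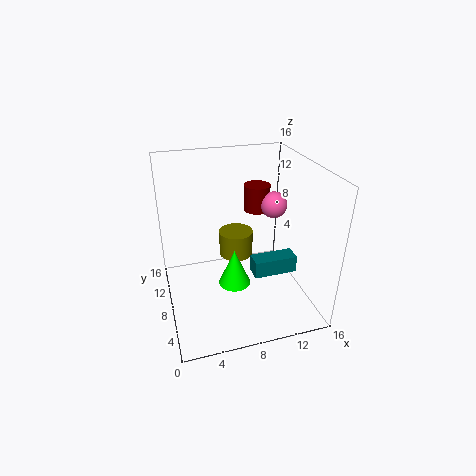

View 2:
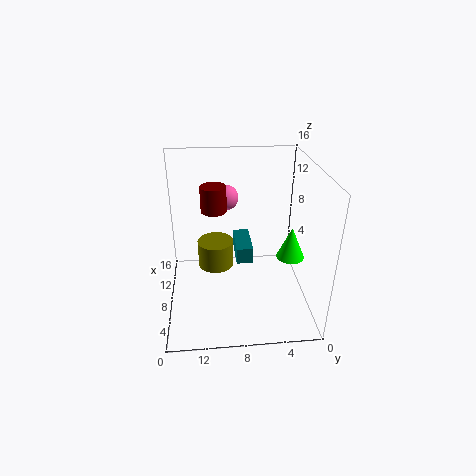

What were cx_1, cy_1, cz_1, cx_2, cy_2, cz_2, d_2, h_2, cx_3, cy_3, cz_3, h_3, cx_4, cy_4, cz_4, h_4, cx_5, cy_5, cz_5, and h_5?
cx_1 = 12.5, cy_1 = 9, cz_1 = 11, cx_2 = 9.5, cy_2 = 6, cz_2 = 3.5, d_2 = 2, h_2 = 2, cx_3 = 8.5, cy_3 = 10.5, cz_3 = 4.5, h_3 = 3, cx_4 = 11, cy_4 = 10.5, cz_4 = 10, h_4 = 3, cx_5 = 6, cy_5 = 2.5, cz_5 = 6.5, h_5 = 3.5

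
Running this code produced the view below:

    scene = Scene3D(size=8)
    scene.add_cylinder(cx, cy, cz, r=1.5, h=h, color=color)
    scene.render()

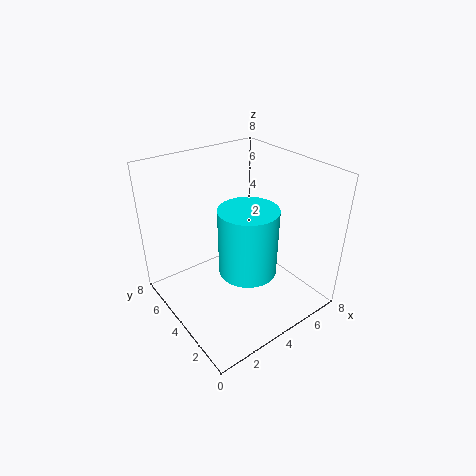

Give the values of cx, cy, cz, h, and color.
cx = 3.5
cy = 2.5
cz = 3
h = 3.5
color = 'cyan'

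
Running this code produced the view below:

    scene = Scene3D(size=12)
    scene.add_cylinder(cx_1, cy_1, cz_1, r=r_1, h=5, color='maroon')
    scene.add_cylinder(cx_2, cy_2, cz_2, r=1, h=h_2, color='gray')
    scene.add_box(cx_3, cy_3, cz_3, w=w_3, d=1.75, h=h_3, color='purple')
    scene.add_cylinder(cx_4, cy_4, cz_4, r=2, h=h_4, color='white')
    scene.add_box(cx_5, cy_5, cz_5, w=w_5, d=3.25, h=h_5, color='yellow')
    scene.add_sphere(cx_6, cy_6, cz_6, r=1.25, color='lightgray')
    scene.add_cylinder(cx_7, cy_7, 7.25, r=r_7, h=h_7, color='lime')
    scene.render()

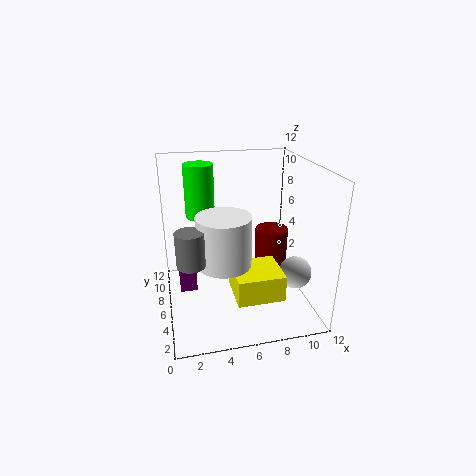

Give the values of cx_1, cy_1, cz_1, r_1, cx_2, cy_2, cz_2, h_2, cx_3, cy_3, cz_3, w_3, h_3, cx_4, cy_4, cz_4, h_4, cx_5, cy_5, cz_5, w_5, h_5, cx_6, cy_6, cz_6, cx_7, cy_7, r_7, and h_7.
cx_1 = 9.75
cy_1 = 8.25
cz_1 = 0.5
r_1 = 1.5
cx_2 = 1.75
cy_2 = 2
cz_2 = 6.25
h_2 = 2.5
cx_3 = 1
cy_3 = 7.25
cz_3 = 0.5
w_3 = 1.5
h_3 = 2.5
cx_4 = 4.25
cy_4 = 3
cz_4 = 5.5
h_4 = 3.75
cx_5 = 4.75
cy_5 = 0.5
cz_5 = 3.25
w_5 = 3.5
h_5 = 2
cx_6 = 9.75
cy_6 = 2.5
cz_6 = 4.25
cx_7 = 3.25
cy_7 = 8.5
r_7 = 1.25
h_7 = 4.5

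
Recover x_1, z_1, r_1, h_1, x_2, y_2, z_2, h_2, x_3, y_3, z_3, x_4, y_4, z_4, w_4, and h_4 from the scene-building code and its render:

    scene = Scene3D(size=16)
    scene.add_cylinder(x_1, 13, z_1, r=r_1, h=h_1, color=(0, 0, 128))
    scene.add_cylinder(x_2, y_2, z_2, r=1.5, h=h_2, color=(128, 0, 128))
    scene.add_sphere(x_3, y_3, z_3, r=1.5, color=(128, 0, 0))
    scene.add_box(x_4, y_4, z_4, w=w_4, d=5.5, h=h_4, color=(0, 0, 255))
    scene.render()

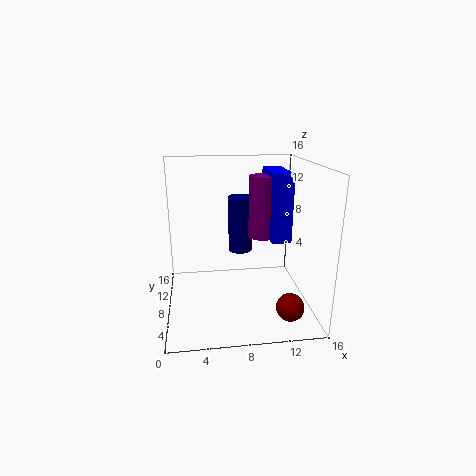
x_1 = 9, z_1 = 4.5, r_1 = 1.5, h_1 = 7, x_2 = 10.5, y_2 = 7, z_2 = 8.5, h_2 = 6.5, x_3 = 13, y_3 = 3.5, z_3 = 1.5, x_4 = 11, y_4 = 4.5, z_4 = 8.5, w_4 = 2, h_4 = 7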